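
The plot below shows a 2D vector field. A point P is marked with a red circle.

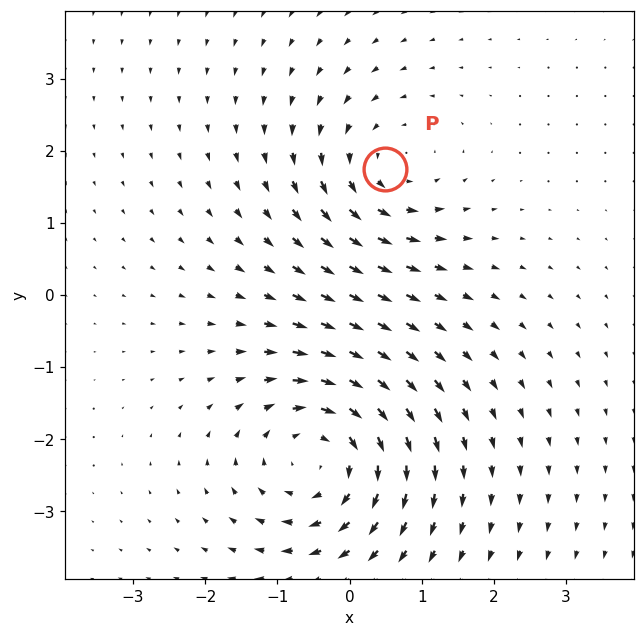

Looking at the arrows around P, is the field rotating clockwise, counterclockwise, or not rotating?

Near P at (0.5, 1.7) the arrows circulate counterclockwise. The curl (z-component) there is about +3; positive curl means counterclockwise rotation.

counterclockwise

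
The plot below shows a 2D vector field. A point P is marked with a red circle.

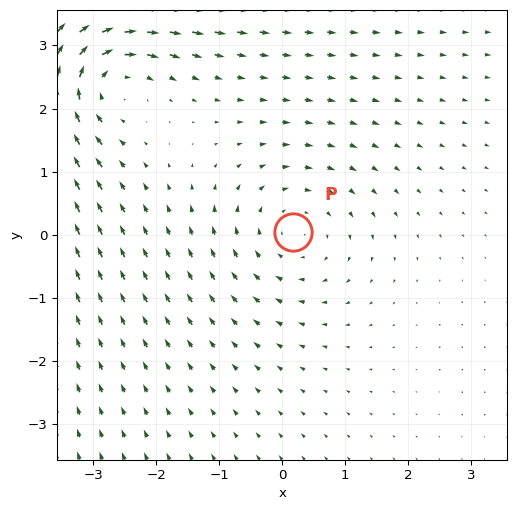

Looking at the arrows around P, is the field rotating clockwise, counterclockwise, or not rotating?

clockwise

Near P at (0.2, 0.0) the arrows circulate clockwise. The curl (z-component) there is about -2; negative curl means clockwise rotation.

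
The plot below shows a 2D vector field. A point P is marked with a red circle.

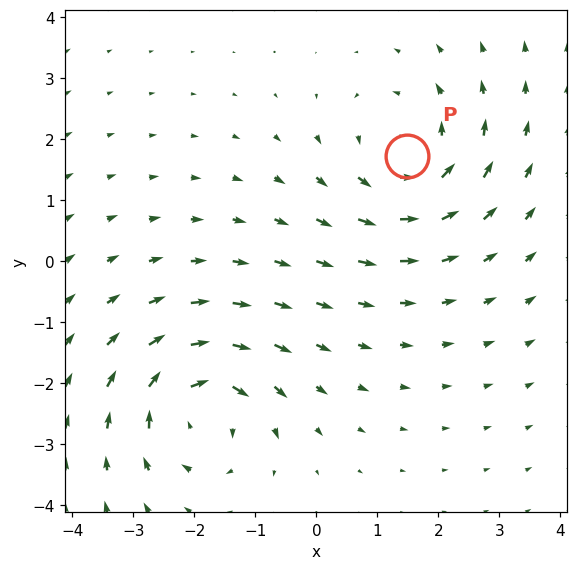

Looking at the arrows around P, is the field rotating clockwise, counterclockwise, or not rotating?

Near P at (1.5, 1.7) the arrows circulate counterclockwise. The curl (z-component) there is about +4; positive curl means counterclockwise rotation.

counterclockwise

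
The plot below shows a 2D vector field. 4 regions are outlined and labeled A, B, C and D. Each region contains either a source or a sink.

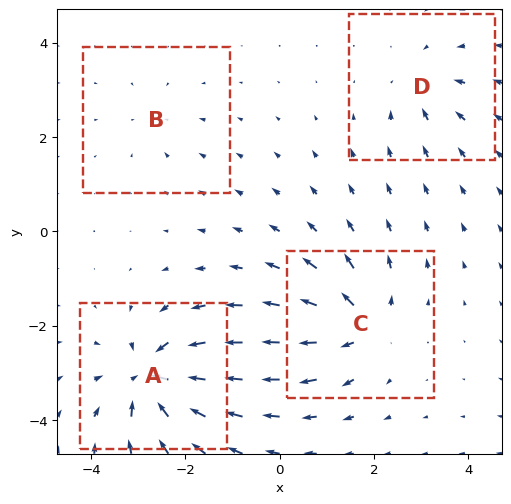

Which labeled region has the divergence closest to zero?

Divergence at each region's feature centre — A: about -8, B: about -3, C: about +7, D: about -4. Region B is closest to zero.

B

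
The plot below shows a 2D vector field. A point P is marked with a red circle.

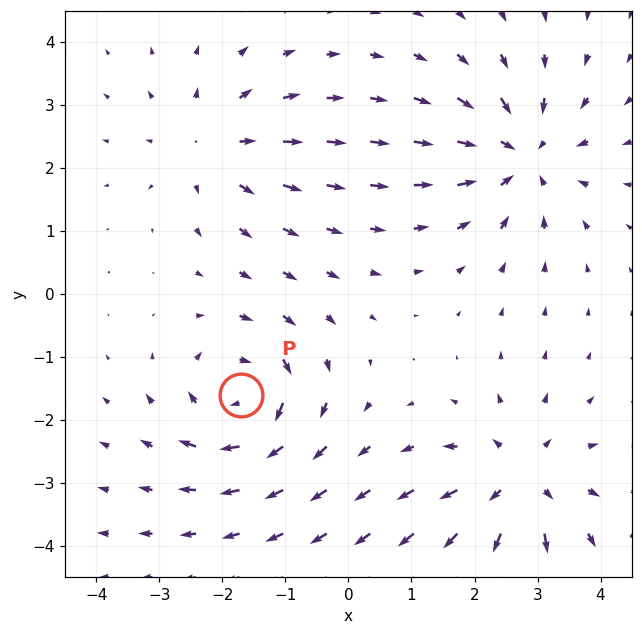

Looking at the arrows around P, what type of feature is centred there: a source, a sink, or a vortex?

vortex

At P (-1.7, -1.6) the arrows circulate clockwise. Divergence ≈0, curl about -5 — near-zero divergence with nonzero curl is a vortex.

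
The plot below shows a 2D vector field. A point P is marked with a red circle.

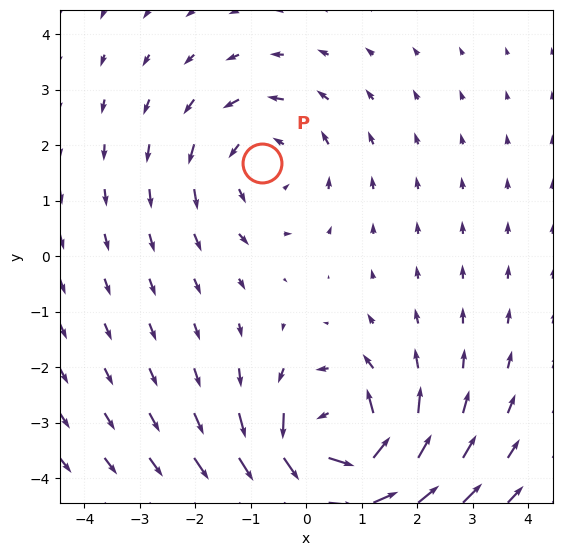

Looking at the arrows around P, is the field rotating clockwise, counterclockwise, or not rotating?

Near P at (-0.8, 1.7) the arrows circulate counterclockwise. The curl (z-component) there is about +2; positive curl means counterclockwise rotation.

counterclockwise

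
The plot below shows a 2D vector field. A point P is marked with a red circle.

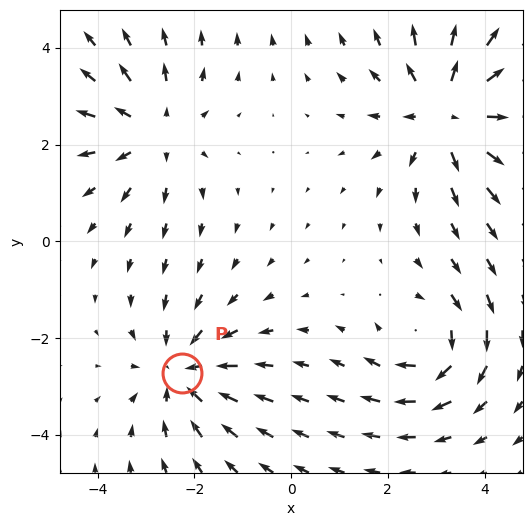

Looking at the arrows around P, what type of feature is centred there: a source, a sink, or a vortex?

At P (-2.2, -2.7) the arrows converge inward. Divergence about -3, curl ≈0 — negative divergence with near-zero curl is a sink.

sink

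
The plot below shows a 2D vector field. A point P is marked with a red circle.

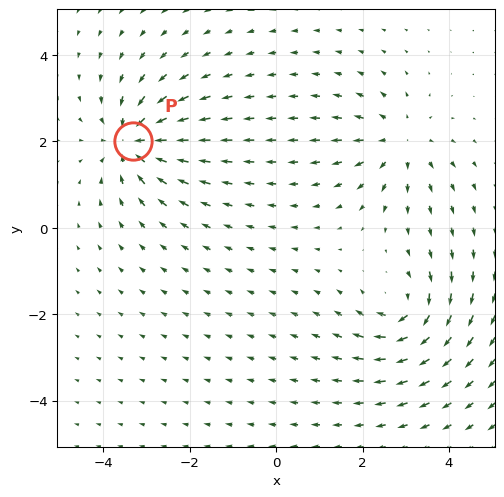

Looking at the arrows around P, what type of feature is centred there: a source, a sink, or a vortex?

sink

At P (-3.3, 2.0) the arrows converge inward. Divergence about -6, curl ≈0 — negative divergence with near-zero curl is a sink.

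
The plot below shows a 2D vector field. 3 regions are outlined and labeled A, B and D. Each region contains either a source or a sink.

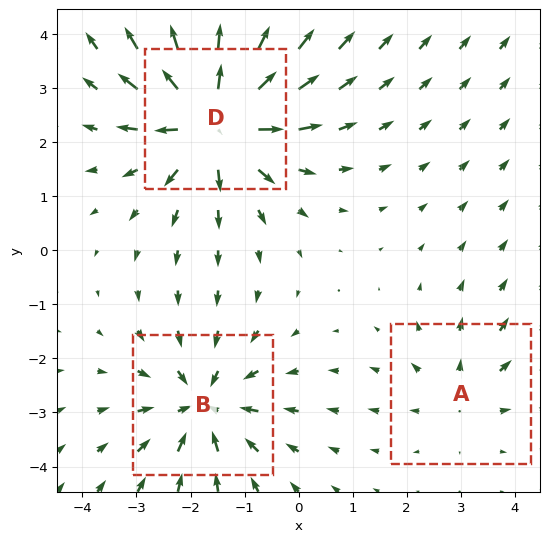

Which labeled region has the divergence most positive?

D

Divergence at each region's feature centre — A: about +2, B: about -4, D: about +5. Region D is most positive.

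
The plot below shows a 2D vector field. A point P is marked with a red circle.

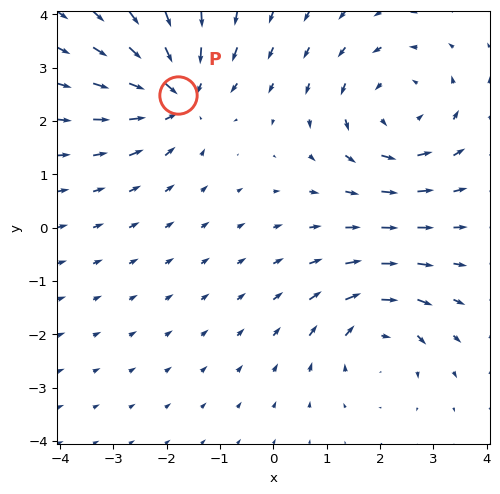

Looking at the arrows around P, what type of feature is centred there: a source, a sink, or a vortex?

sink

At P (-1.8, 2.5) the arrows converge inward. Divergence about -5, curl ≈0 — negative divergence with near-zero curl is a sink.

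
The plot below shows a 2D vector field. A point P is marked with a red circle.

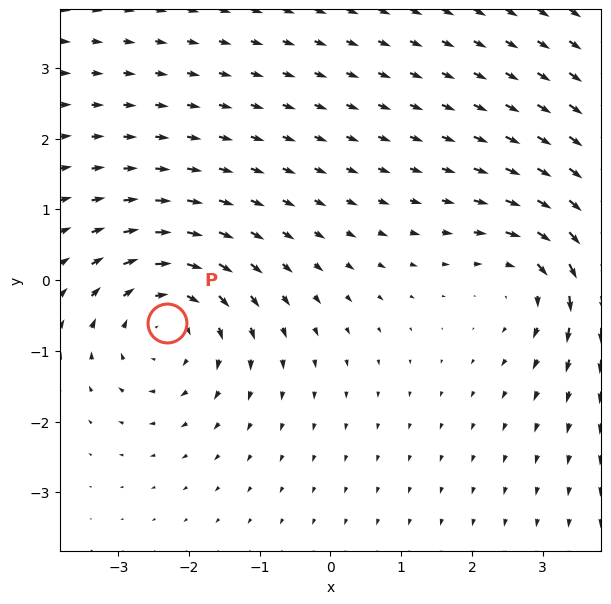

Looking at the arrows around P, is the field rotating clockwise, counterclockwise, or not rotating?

Near P at (-2.3, -0.6) the arrows circulate clockwise. The curl (z-component) there is about -4; negative curl means clockwise rotation.

clockwise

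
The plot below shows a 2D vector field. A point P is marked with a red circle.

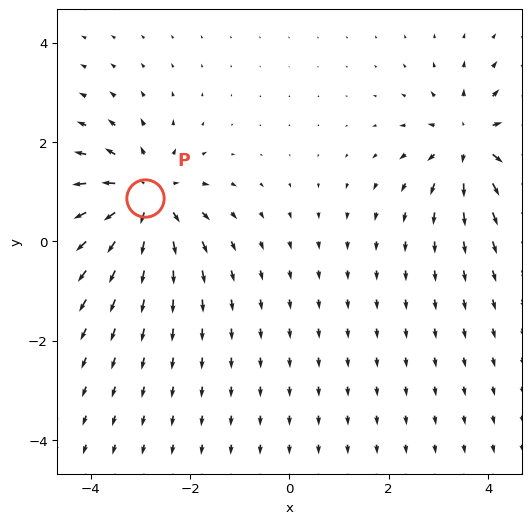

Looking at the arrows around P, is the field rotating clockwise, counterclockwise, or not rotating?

not rotating

Near P at (-2.9, 0.9) the arrows show no circulation. The curl there is ≈0.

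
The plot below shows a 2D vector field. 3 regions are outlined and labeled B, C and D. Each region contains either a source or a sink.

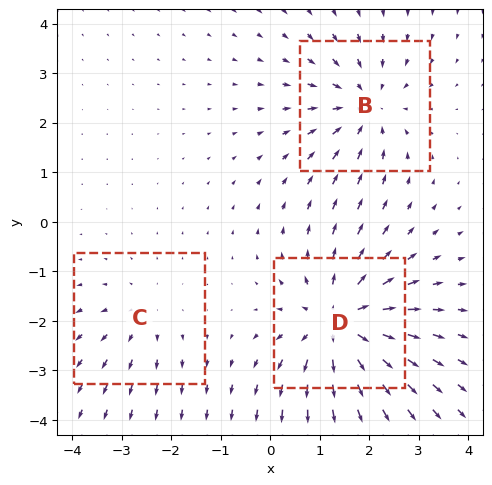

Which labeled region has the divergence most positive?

D

Divergence at each region's feature centre — B: about -3, C: about +2, D: about +4. Region D is most positive.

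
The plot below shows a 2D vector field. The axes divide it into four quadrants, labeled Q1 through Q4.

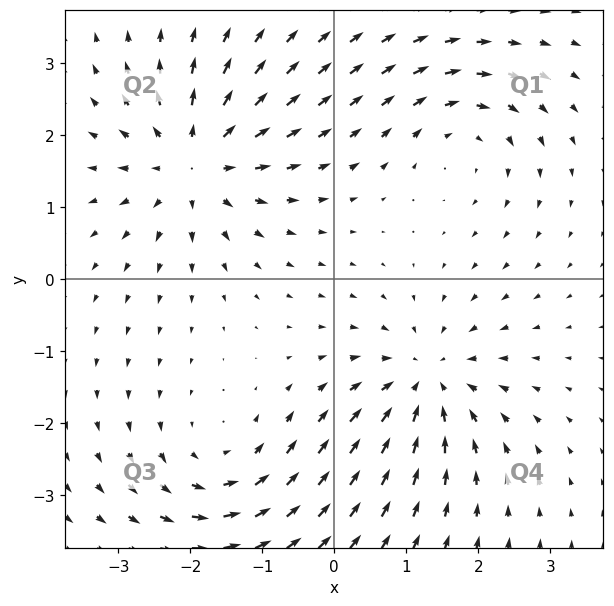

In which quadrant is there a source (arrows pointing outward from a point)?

Q2

The source sits at approximately (-1.9, 1.6), which lies in quadrant Q2. The divergence there is about +5, positive as expected for a source.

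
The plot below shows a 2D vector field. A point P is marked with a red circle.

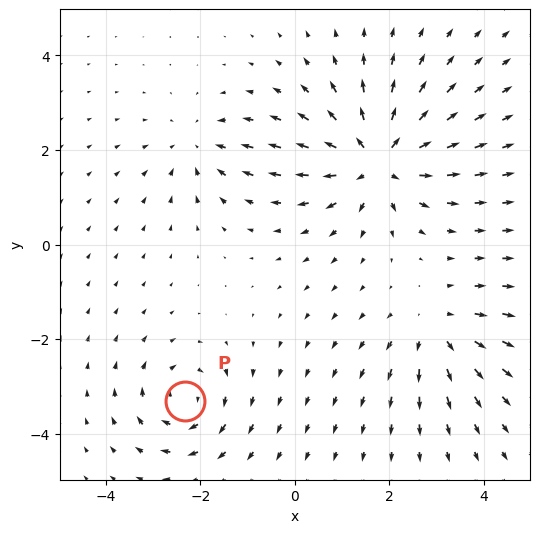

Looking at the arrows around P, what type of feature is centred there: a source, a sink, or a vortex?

vortex

At P (-2.3, -3.3) the arrows circulate clockwise. Divergence ≈0, curl about -4 — near-zero divergence with nonzero curl is a vortex.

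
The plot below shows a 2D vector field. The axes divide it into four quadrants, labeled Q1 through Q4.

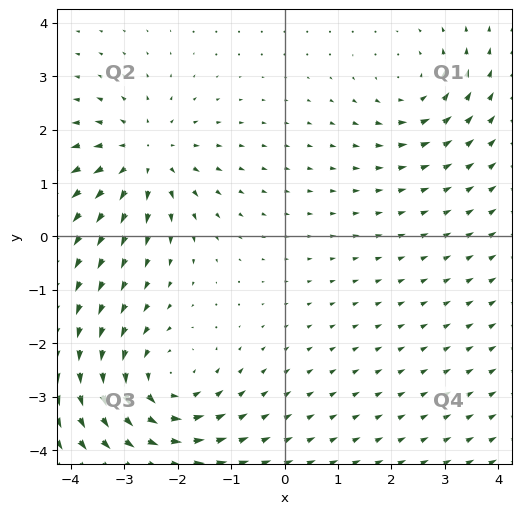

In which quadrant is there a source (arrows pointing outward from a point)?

Q2

The source sits at approximately (-2.6, 1.5), which lies in quadrant Q2. The divergence there is about +4, positive as expected for a source.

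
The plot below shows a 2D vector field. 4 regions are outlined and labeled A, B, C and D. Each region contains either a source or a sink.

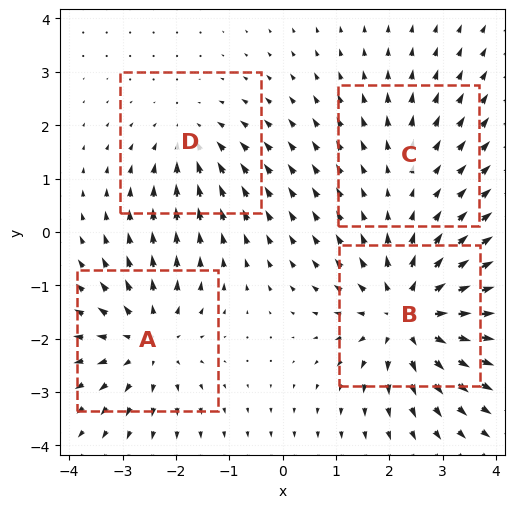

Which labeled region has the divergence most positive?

B

Divergence at each region's feature centre — A: about +5, B: about +6, C: about +2, D: about -3. Region B is most positive.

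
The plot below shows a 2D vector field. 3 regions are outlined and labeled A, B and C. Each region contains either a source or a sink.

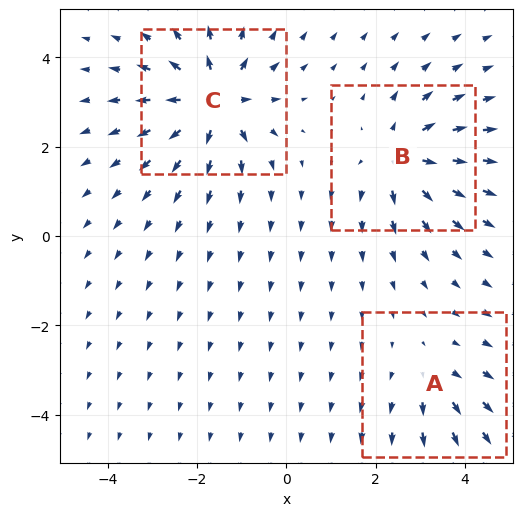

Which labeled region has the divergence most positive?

Divergence at each region's feature centre — A: about +2, B: about +4, C: about +6. Region C is most positive.

C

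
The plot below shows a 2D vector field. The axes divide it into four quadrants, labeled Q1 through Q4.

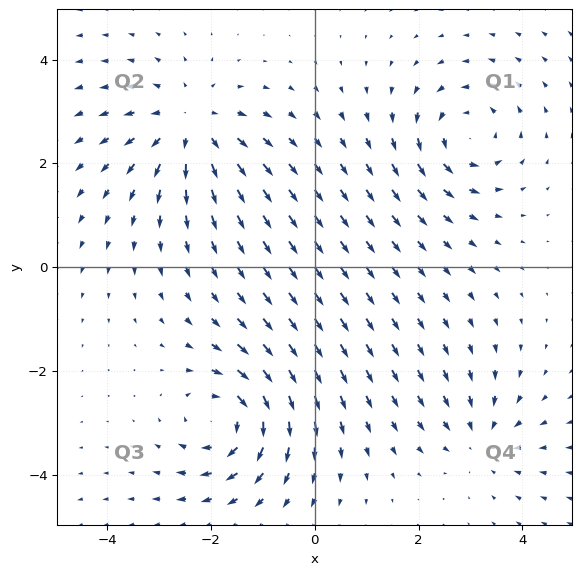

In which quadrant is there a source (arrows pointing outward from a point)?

Q2

The source sits at approximately (-2.4, 2.7), which lies in quadrant Q2. The divergence there is about +4, positive as expected for a source.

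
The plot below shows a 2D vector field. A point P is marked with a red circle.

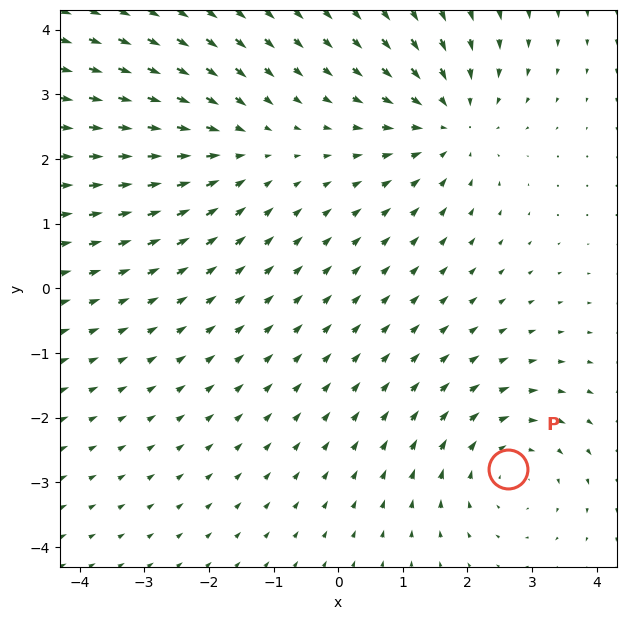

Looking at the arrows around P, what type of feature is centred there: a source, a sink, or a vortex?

vortex

At P (2.6, -2.8) the arrows circulate clockwise. Divergence ≈0, curl about -3 — near-zero divergence with nonzero curl is a vortex.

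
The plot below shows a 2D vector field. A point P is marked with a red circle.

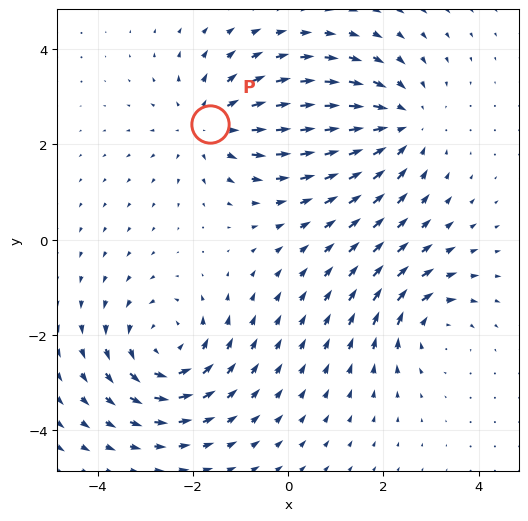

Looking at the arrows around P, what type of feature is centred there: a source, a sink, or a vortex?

source

At P (-1.6, 2.4) the arrows spread outward. Divergence about +4, curl ≈0 — positive divergence with near-zero curl is a source.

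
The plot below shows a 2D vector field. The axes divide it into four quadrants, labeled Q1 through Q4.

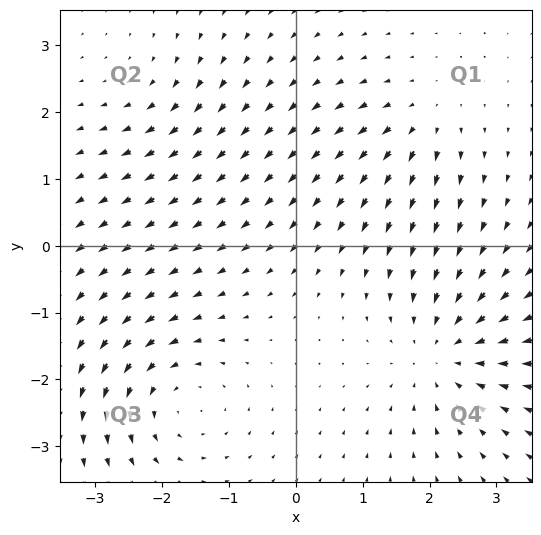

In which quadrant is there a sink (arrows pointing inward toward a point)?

The sink sits at approximately (2.2, -1.6), which lies in quadrant Q4. The divergence there is about -5, negative as expected for a sink.

Q4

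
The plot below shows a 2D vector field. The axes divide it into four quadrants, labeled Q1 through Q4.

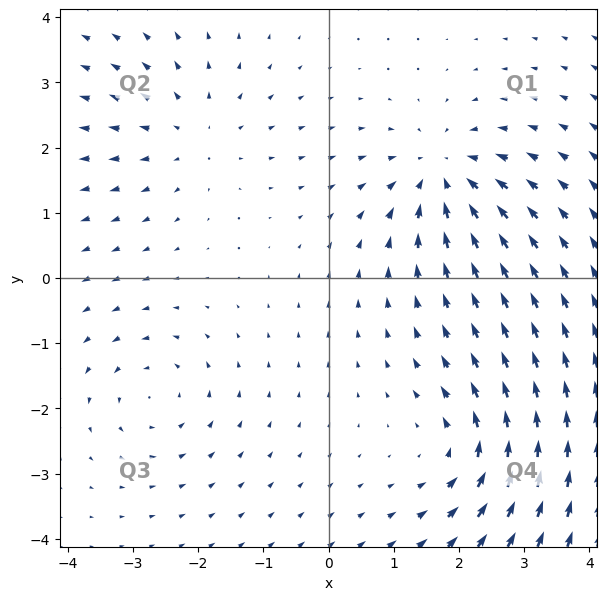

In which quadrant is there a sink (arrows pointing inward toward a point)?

The sink sits at approximately (1.8, 1.6), which lies in quadrant Q1. The divergence there is about -5, negative as expected for a sink.

Q1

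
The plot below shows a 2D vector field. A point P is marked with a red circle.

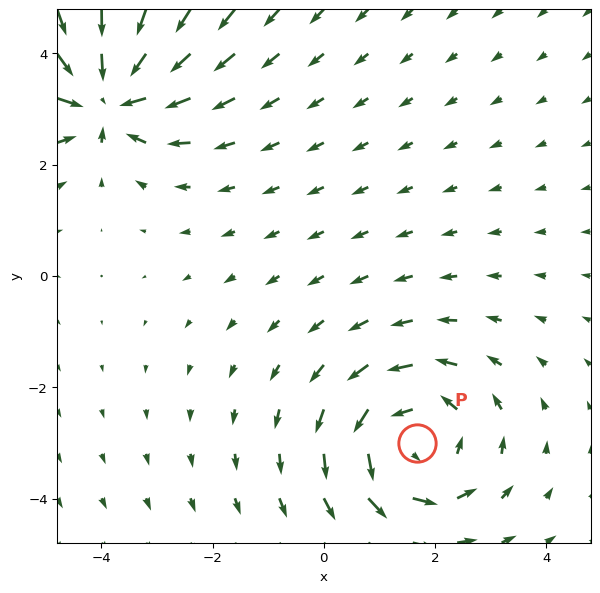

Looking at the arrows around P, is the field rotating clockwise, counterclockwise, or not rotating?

Near P at (1.7, -3.0) the arrows circulate counterclockwise. The curl (z-component) there is about +4; positive curl means counterclockwise rotation.

counterclockwise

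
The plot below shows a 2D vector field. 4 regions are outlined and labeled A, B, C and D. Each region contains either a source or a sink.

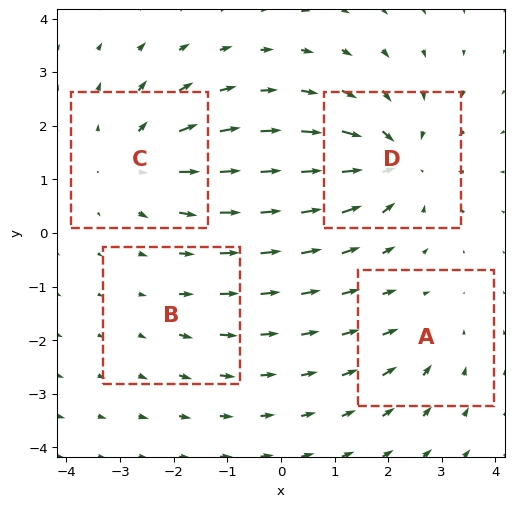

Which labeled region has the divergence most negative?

D

Divergence at each region's feature centre — A: about -3, B: about +2, C: about +5, D: about -6. Region D is most negative.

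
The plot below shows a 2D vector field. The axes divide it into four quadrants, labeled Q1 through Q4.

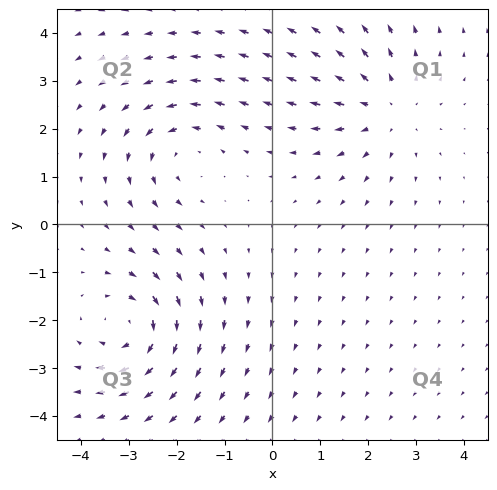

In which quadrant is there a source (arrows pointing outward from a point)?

Q1

The source sits at approximately (2.4, 2.4), which lies in quadrant Q1. The divergence there is about +3, positive as expected for a source.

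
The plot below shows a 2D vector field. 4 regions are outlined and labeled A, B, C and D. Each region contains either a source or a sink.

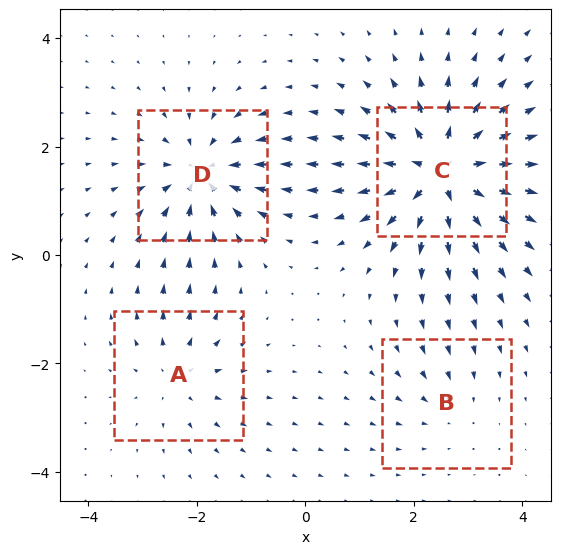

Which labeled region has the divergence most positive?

Divergence at each region's feature centre — A: about +4, B: about -2, C: about +8, D: about -6. Region C is most positive.

C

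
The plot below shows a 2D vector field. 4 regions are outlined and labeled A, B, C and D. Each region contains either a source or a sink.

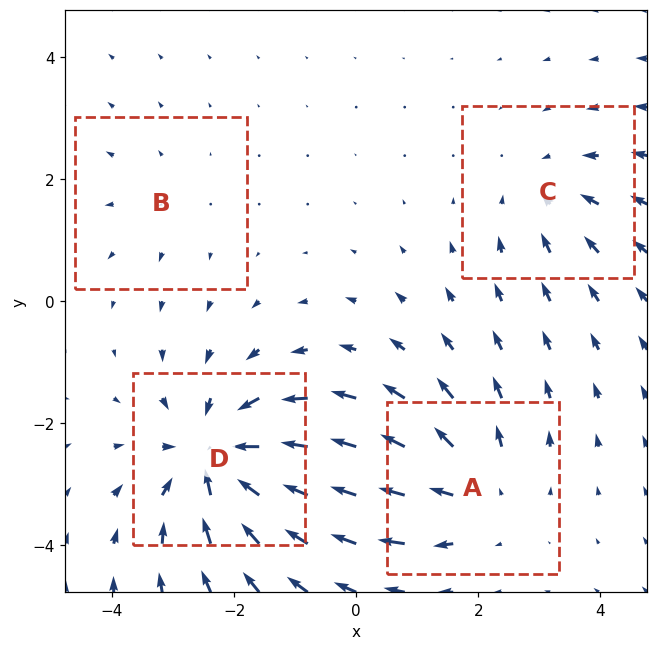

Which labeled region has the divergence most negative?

D

Divergence at each region's feature centre — A: about +4, B: about +2, C: about -3, D: about -7. Region D is most negative.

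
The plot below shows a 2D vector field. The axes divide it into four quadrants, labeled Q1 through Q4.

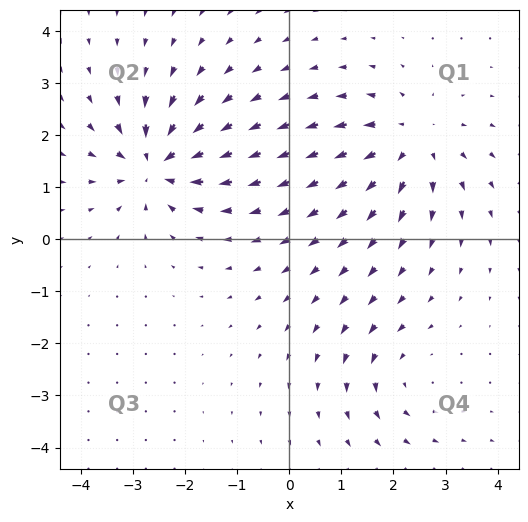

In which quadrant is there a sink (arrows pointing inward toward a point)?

The sink sits at approximately (-2.6, 1.4), which lies in quadrant Q2. The divergence there is about -5, negative as expected for a sink.

Q2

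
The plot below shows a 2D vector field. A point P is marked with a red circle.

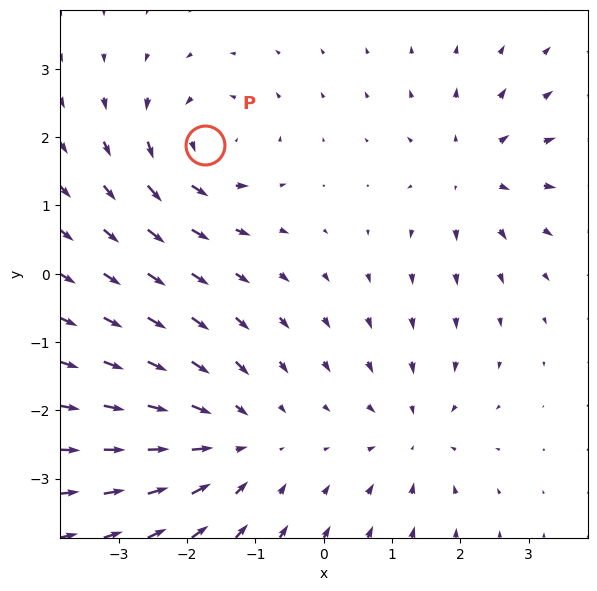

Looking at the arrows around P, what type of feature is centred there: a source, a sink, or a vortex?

vortex

At P (-1.7, 1.9) the arrows circulate counterclockwise. Divergence ≈0, curl about +4 — near-zero divergence with nonzero curl is a vortex.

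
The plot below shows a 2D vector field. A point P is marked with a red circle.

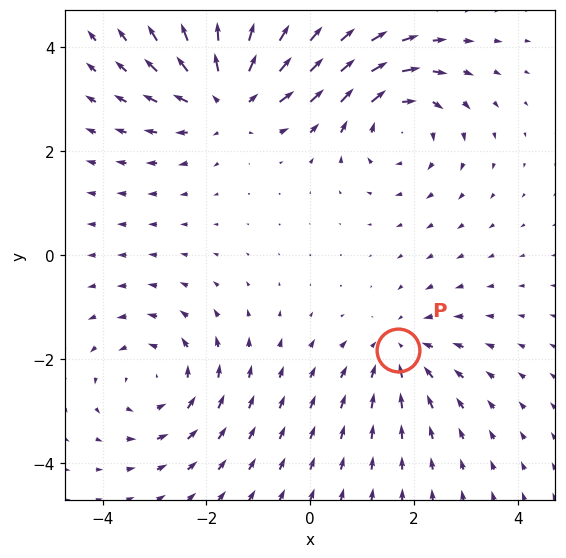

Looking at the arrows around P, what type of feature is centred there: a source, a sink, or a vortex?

At P (1.7, -1.8) the arrows converge inward. Divergence about -3, curl ≈0 — negative divergence with near-zero curl is a sink.

sink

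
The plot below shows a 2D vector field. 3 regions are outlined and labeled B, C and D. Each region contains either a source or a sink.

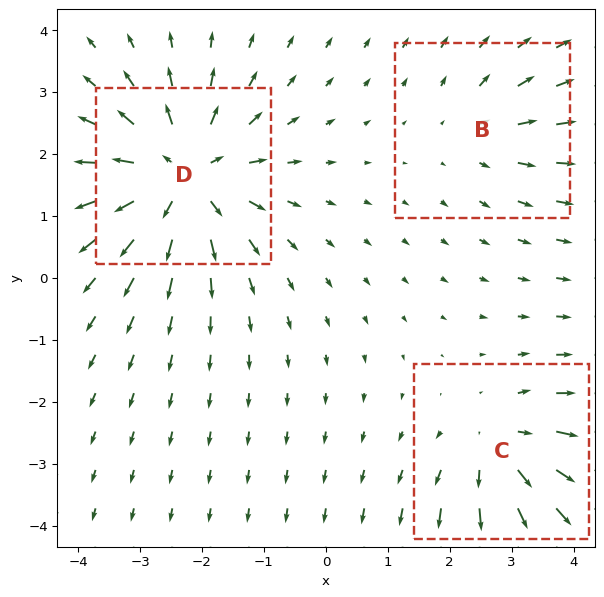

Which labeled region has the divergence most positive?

Divergence at each region's feature centre — B: about +2, C: about +3, D: about +5. Region D is most positive.

D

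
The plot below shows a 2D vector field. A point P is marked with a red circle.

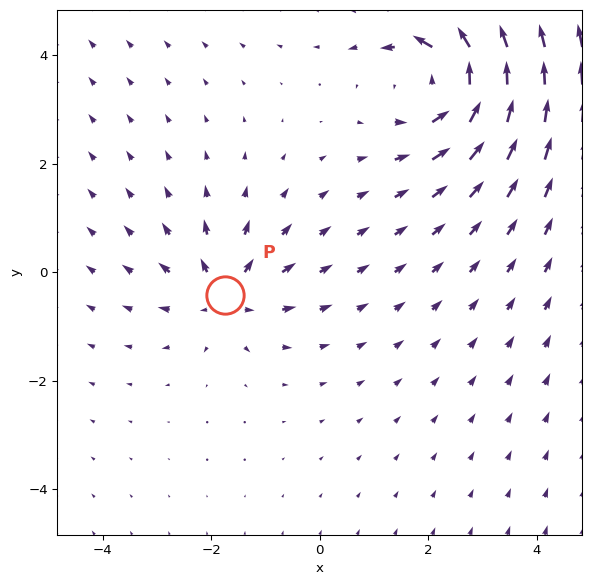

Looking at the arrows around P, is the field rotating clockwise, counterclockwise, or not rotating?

Near P at (-1.7, -0.4) the arrows show no circulation. The curl there is ≈0.

not rotating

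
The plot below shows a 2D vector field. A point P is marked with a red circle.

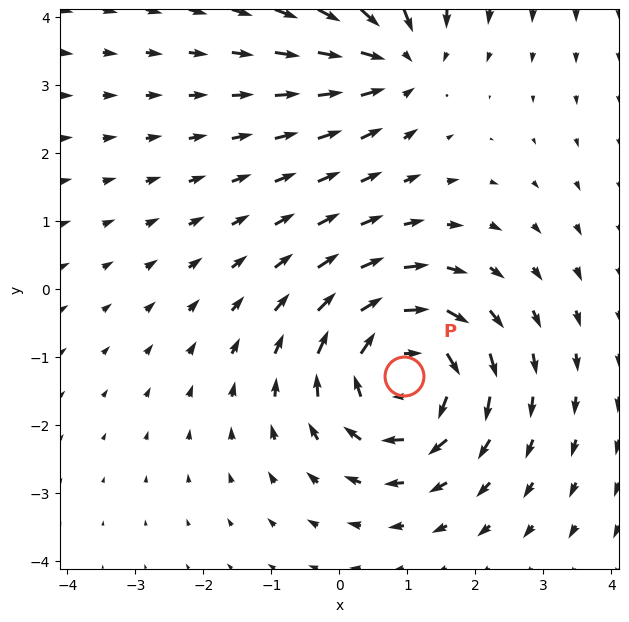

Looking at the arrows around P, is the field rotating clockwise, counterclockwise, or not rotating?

clockwise

Near P at (0.9, -1.3) the arrows circulate clockwise. The curl (z-component) there is about -4; negative curl means clockwise rotation.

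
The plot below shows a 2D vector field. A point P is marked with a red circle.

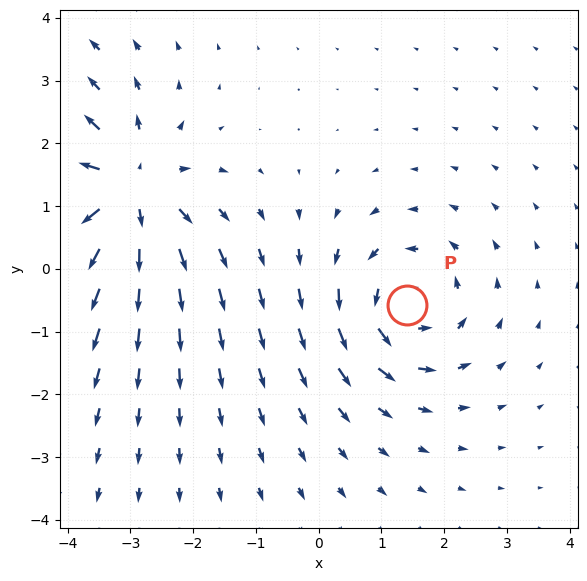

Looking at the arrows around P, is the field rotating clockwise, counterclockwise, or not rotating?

counterclockwise

Near P at (1.4, -0.6) the arrows circulate counterclockwise. The curl (z-component) there is about +4; positive curl means counterclockwise rotation.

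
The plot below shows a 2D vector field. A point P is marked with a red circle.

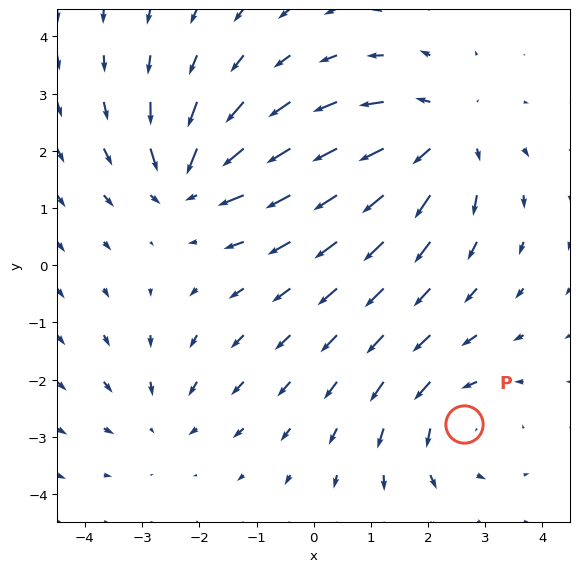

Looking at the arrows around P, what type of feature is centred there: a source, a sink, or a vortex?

vortex

At P (2.6, -2.8) the arrows circulate counterclockwise. Divergence ≈0, curl about +4 — near-zero divergence with nonzero curl is a vortex.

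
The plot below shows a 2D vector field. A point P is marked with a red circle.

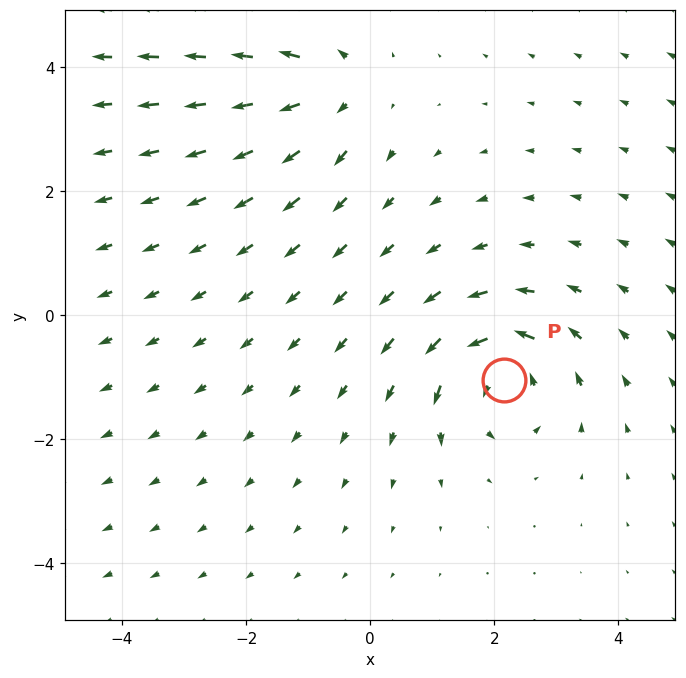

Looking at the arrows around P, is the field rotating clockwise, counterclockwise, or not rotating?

Near P at (2.2, -1.0) the arrows circulate counterclockwise. The curl (z-component) there is about +5; positive curl means counterclockwise rotation.

counterclockwise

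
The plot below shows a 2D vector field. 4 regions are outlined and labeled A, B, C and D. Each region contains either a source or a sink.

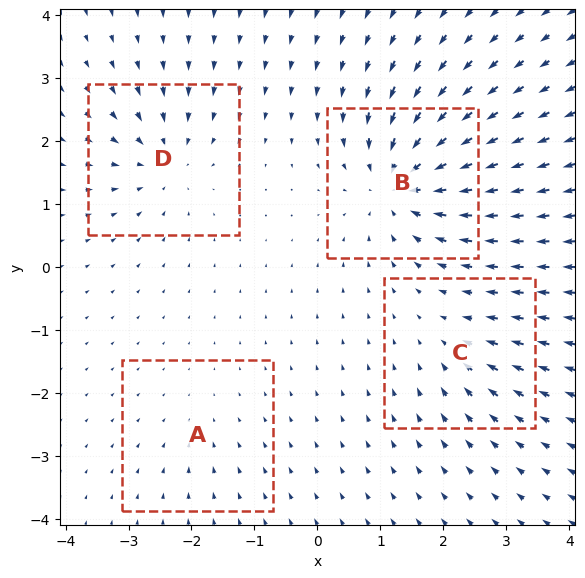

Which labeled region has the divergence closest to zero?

Divergence at each region's feature centre — A: about -2, B: about -9, C: about -4, D: about -6. Region A is closest to zero.

A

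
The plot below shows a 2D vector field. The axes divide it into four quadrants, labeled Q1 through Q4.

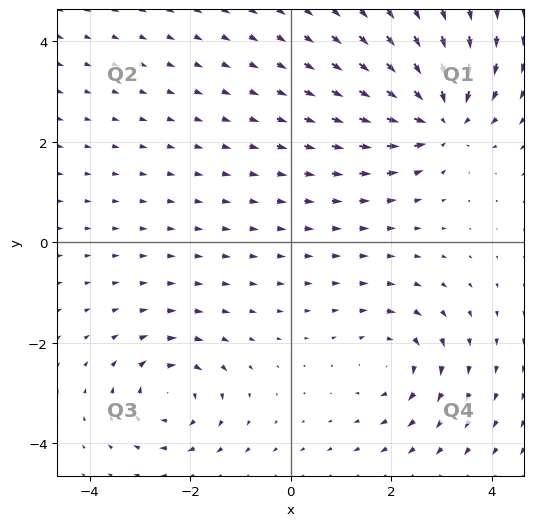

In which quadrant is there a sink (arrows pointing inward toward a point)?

Q1

The sink sits at approximately (3.0, 2.5), which lies in quadrant Q1. The divergence there is about -5, negative as expected for a sink.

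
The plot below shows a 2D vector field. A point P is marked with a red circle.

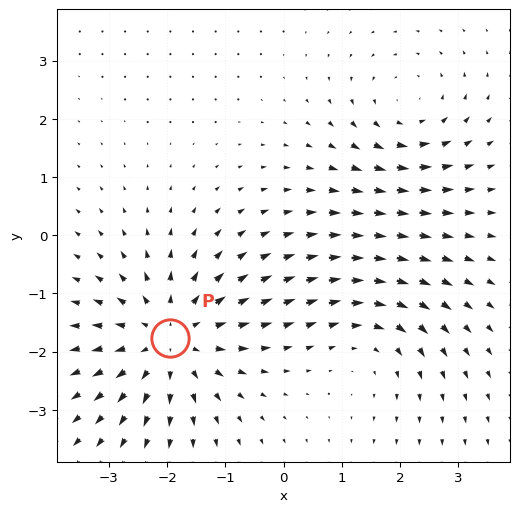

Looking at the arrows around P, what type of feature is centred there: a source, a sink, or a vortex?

source

At P (-2.0, -1.8) the arrows spread outward. Divergence about +5, curl ≈0 — positive divergence with near-zero curl is a source.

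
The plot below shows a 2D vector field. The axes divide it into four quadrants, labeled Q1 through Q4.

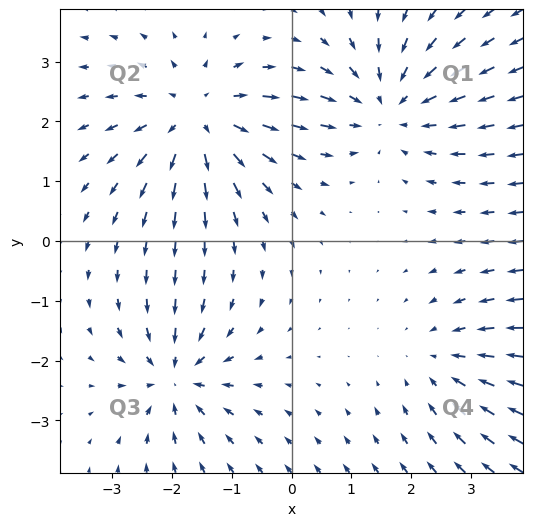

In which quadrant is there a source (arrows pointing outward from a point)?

Q2

The source sits at approximately (-1.6, 2.1), which lies in quadrant Q2. The divergence there is about +4, positive as expected for a source.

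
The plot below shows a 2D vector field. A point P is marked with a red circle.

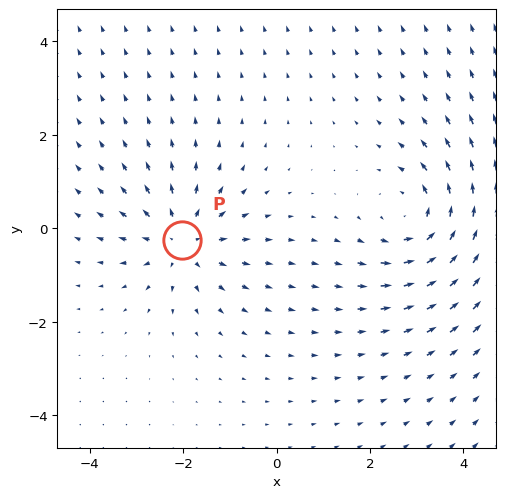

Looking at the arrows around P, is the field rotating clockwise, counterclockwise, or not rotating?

Near P at (-2.0, -0.3) the arrows show no circulation. The curl there is ≈0.

not rotating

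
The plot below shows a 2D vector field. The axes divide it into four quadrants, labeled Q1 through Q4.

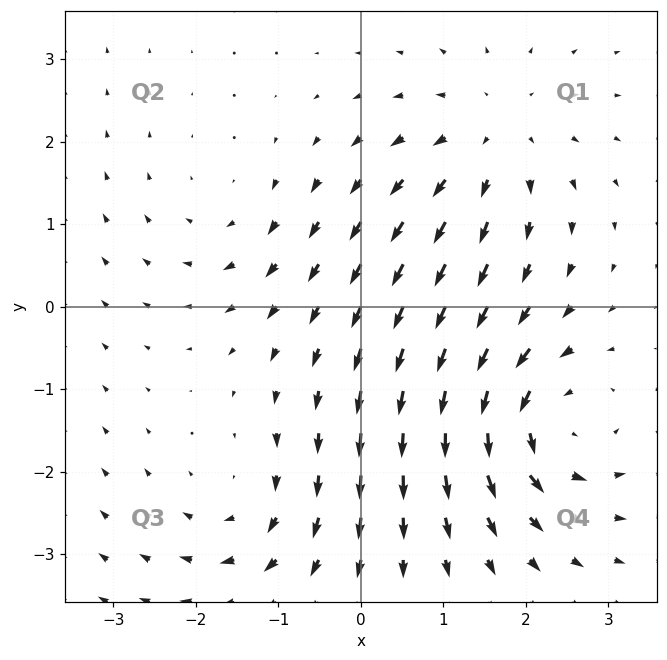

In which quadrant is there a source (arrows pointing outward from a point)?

The source sits at approximately (1.6, 2.0), which lies in quadrant Q1. The divergence there is about +4, positive as expected for a source.

Q1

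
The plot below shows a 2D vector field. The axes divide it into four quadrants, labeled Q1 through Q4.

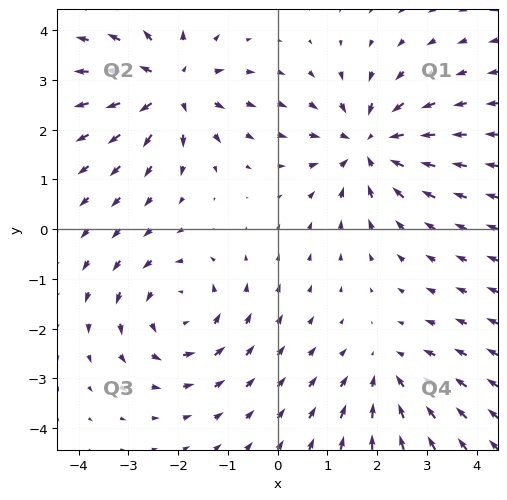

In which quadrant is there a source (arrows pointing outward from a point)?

The source sits at approximately (-2.2, 2.9), which lies in quadrant Q2. The divergence there is about +5, positive as expected for a source.

Q2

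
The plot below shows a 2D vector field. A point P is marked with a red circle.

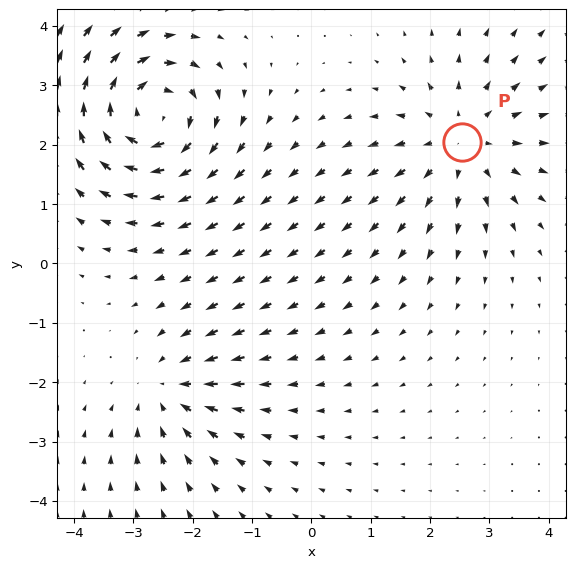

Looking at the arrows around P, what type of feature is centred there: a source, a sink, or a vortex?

At P (2.5, 2.0) the arrows spread outward. Divergence about +4, curl ≈0 — positive divergence with near-zero curl is a source.

source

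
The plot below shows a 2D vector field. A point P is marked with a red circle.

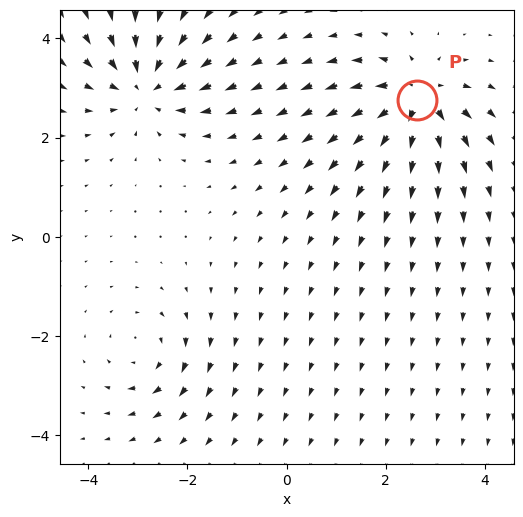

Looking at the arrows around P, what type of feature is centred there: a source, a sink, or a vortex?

source

At P (2.6, 2.8) the arrows spread outward. Divergence about +6, curl ≈0 — positive divergence with near-zero curl is a source.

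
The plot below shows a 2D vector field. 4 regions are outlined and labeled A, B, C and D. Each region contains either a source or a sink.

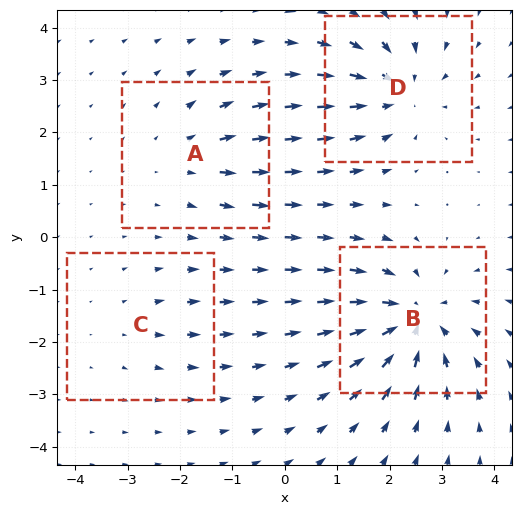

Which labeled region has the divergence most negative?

B

Divergence at each region's feature centre — A: about +3, B: about -7, C: about +2, D: about -5. Region B is most negative.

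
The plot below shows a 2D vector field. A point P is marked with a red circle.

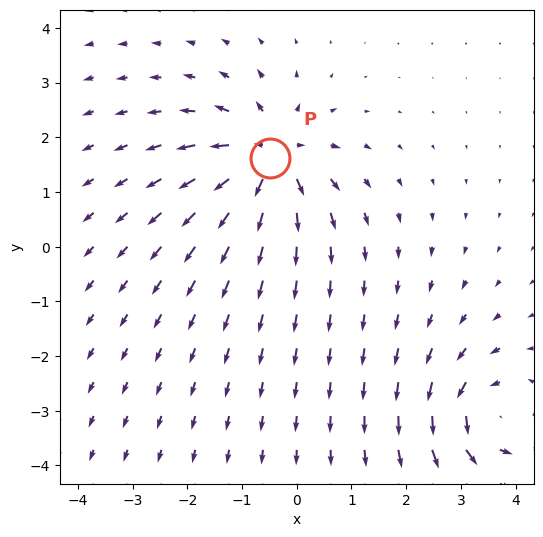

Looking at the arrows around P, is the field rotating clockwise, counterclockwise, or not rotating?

not rotating

Near P at (-0.5, 1.6) the arrows show no circulation. The curl there is ≈0.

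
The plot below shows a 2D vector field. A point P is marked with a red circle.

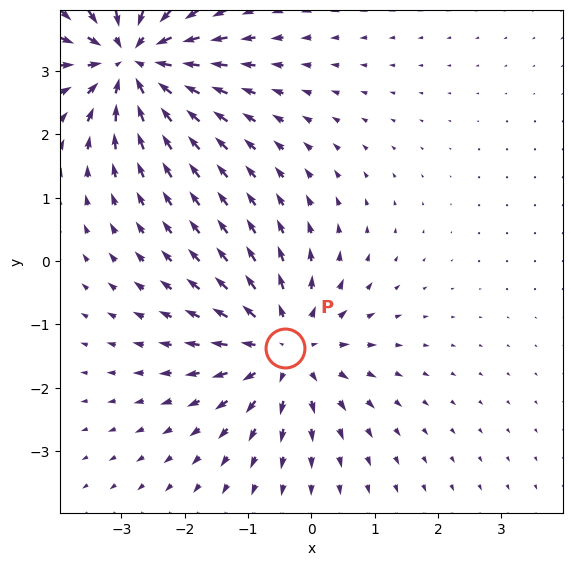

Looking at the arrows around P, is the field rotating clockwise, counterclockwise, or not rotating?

not rotating

Near P at (-0.4, -1.4) the arrows show no circulation. The curl there is ≈0.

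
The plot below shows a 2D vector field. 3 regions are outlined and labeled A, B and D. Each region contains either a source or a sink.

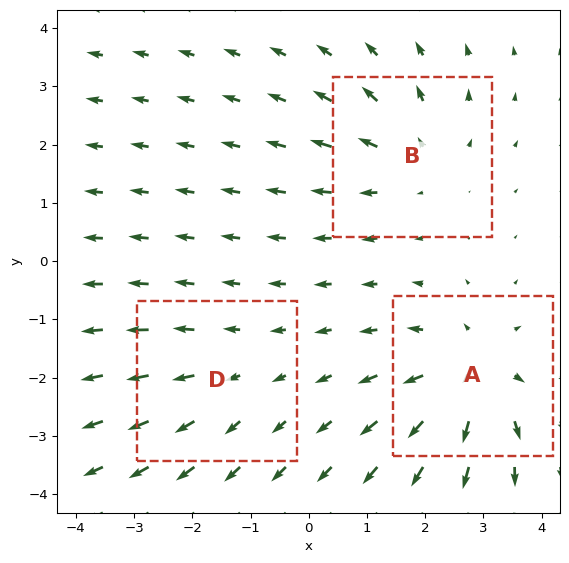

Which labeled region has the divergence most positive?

Divergence at each region's feature centre — A: about +4, B: about +3, D: about +2. Region A is most positive.

A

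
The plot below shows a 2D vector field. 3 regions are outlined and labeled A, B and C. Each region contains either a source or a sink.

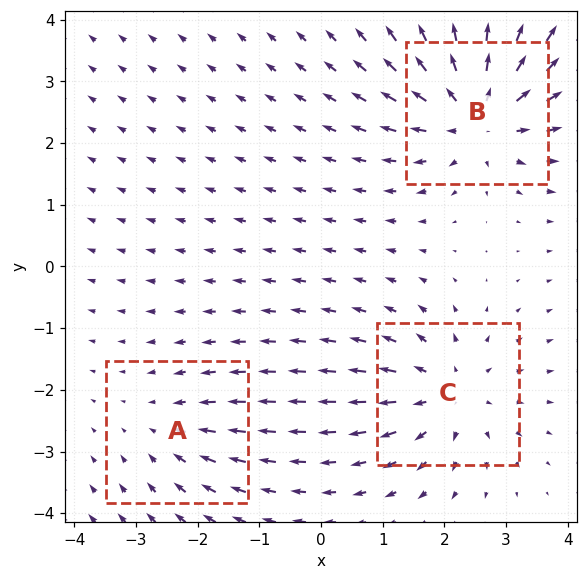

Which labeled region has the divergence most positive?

Divergence at each region's feature centre — A: about -2, B: about +5, C: about +4. Region B is most positive.

B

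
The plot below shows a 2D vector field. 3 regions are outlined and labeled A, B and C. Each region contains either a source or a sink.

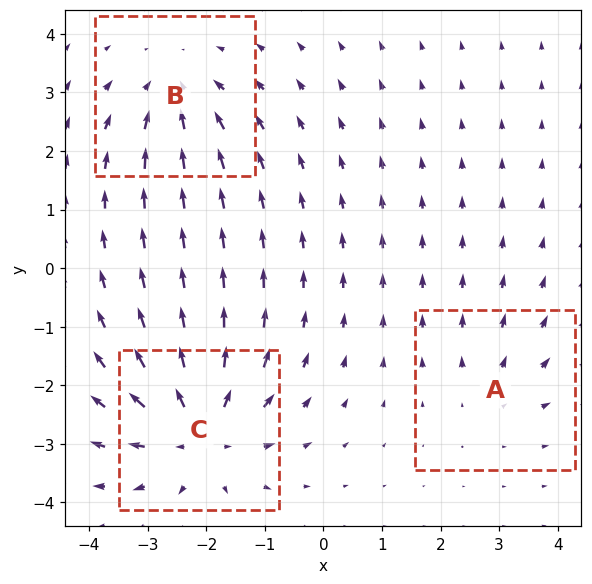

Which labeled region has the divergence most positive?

Divergence at each region's feature centre — A: about +2, B: about -3, C: about +5. Region C is most positive.

C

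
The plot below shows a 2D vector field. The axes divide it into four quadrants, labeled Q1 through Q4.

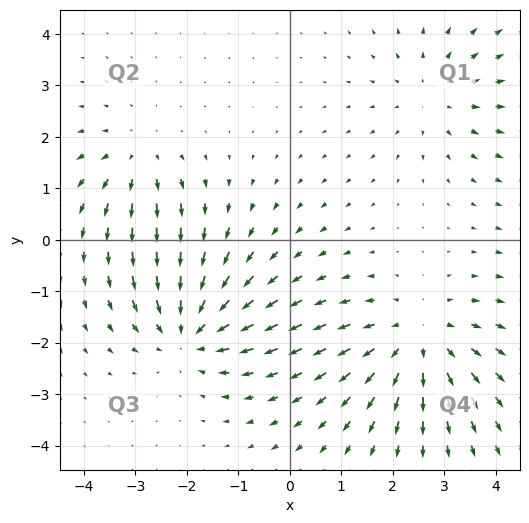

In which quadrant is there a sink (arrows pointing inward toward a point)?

The sink sits at approximately (-1.9, -1.8), which lies in quadrant Q3. The divergence there is about -5, negative as expected for a sink.

Q3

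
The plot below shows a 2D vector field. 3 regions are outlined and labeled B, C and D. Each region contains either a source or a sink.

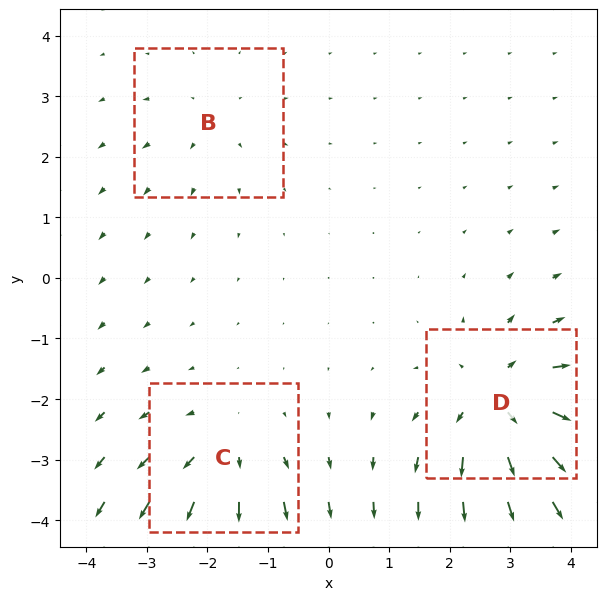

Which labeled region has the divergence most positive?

Divergence at each region's feature centre — B: about +2, C: about +3, D: about +5. Region D is most positive.

D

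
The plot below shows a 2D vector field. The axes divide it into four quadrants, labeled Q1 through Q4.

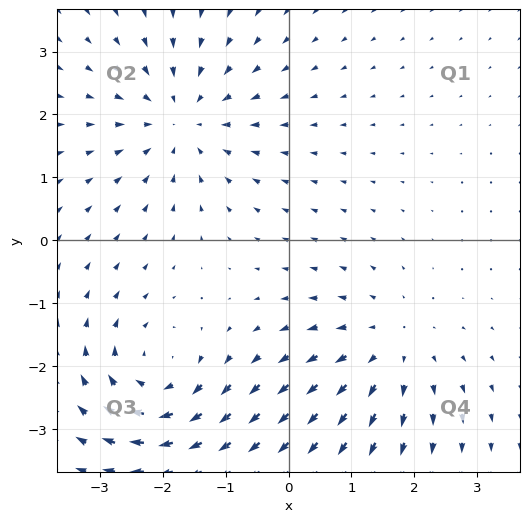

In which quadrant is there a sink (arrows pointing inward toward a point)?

Q2

The sink sits at approximately (-1.7, 1.9), which lies in quadrant Q2. The divergence there is about -4, negative as expected for a sink.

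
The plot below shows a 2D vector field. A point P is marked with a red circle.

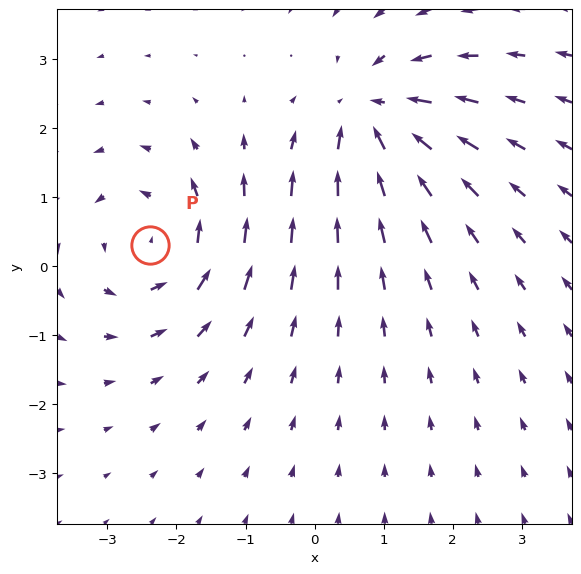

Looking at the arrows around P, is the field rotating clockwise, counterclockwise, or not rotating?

Near P at (-2.4, 0.3) the arrows circulate counterclockwise. The curl (z-component) there is about +3; positive curl means counterclockwise rotation.

counterclockwise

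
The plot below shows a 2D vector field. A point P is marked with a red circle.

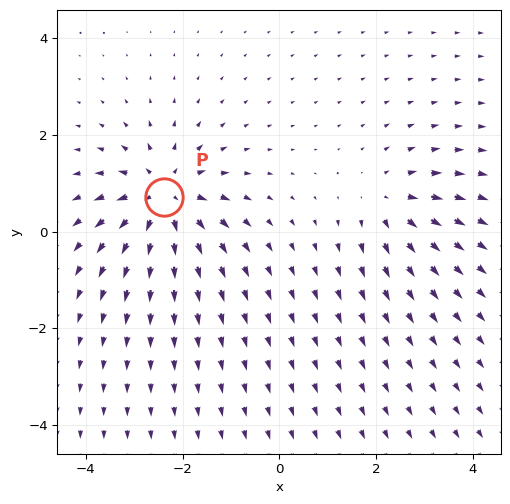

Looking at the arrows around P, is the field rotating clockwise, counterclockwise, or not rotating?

Near P at (-2.4, 0.7) the arrows show no circulation. The curl there is ≈0.

not rotating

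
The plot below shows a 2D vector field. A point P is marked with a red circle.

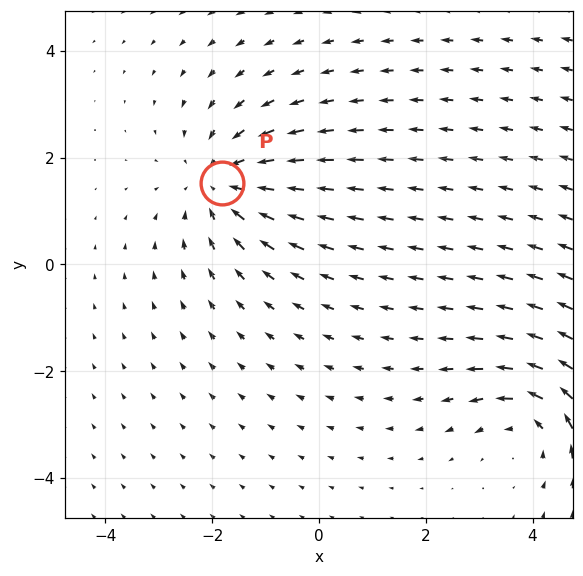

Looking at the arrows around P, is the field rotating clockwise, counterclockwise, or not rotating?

not rotating

Near P at (-1.8, 1.5) the arrows show no circulation. The curl there is ≈0.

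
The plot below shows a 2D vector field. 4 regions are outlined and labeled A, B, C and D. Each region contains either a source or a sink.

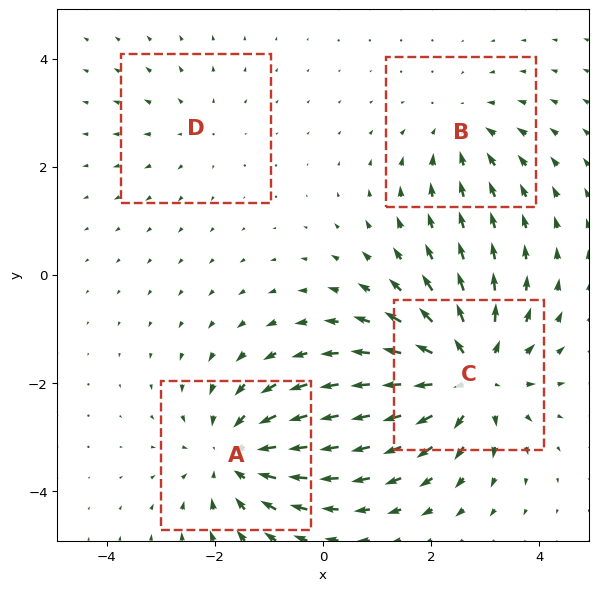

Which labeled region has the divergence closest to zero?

D

Divergence at each region's feature centre — A: about -5, B: about -3, C: about +6, D: about +2. Region D is closest to zero.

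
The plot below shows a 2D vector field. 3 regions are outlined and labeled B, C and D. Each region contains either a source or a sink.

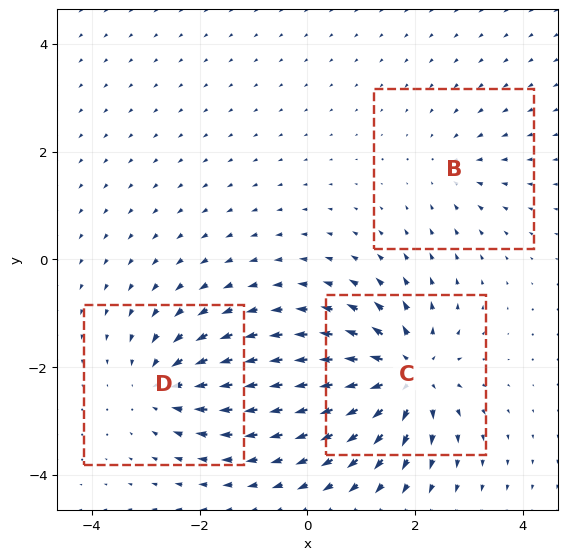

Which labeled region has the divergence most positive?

Divergence at each region's feature centre — B: about -2, C: about +6, D: about -4. Region C is most positive.

C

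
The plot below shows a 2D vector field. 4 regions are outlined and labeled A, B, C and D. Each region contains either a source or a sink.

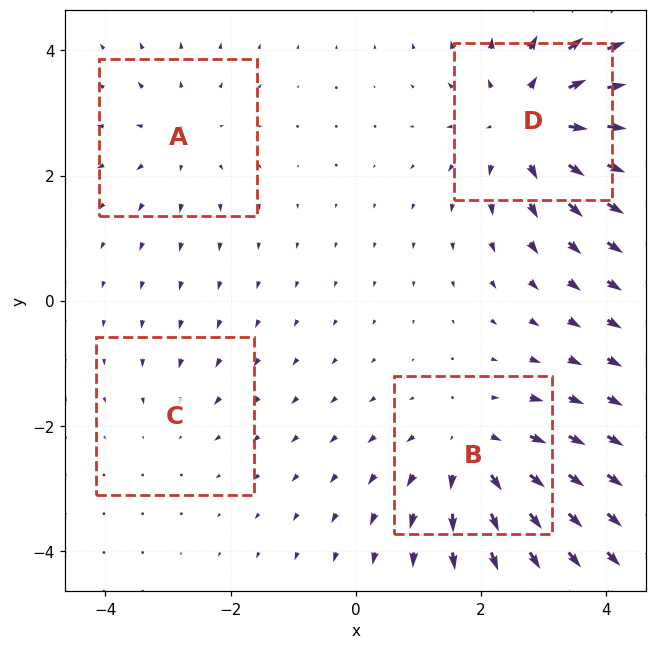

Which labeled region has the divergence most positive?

D

Divergence at each region's feature centre — A: about +3, B: about +5, C: about -2, D: about +6. Region D is most positive.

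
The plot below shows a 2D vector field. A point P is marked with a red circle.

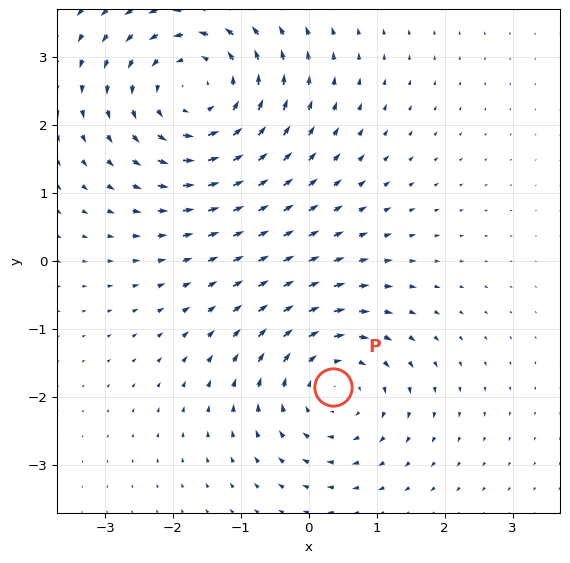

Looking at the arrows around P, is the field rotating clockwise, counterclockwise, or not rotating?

clockwise

Near P at (0.4, -1.8) the arrows circulate clockwise. The curl (z-component) there is about -3; negative curl means clockwise rotation.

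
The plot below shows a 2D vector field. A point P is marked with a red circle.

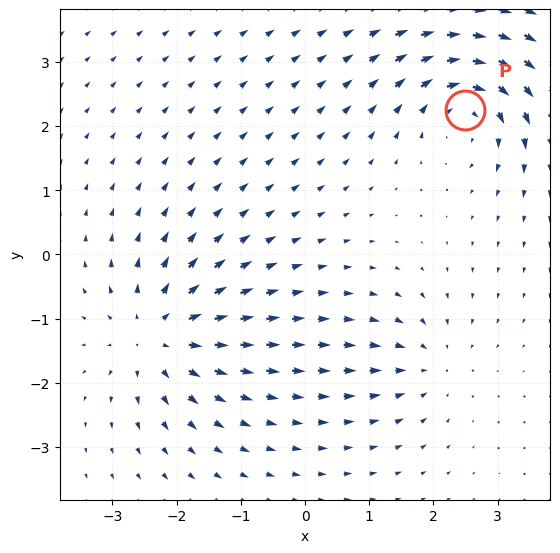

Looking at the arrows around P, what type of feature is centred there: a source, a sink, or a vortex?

At P (2.5, 2.2) the arrows circulate clockwise. Divergence ≈0, curl about -6 — near-zero divergence with nonzero curl is a vortex.

vortex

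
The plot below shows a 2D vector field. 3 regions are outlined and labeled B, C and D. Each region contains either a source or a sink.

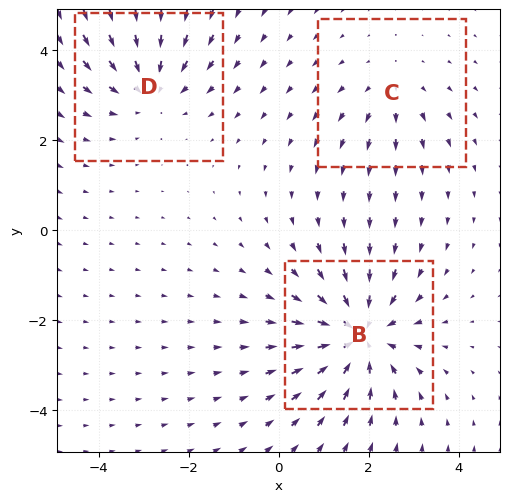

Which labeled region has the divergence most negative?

Divergence at each region's feature centre — B: about -5, C: about +2, D: about -3. Region B is most negative.

B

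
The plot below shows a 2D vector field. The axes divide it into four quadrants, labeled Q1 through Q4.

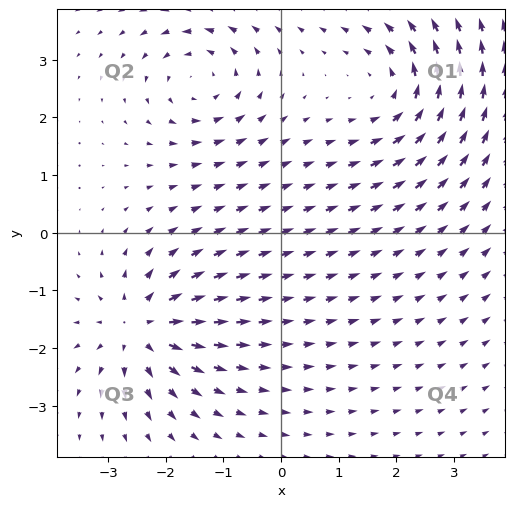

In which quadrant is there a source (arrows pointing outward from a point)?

The source sits at approximately (-2.4, -1.6), which lies in quadrant Q3. The divergence there is about +6, positive as expected for a source.

Q3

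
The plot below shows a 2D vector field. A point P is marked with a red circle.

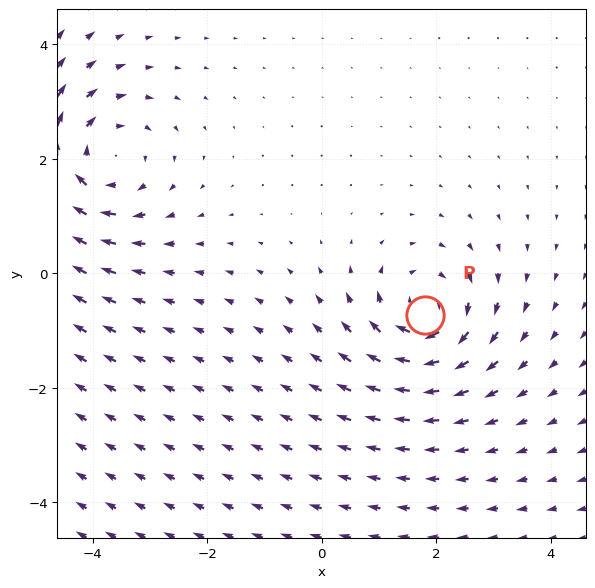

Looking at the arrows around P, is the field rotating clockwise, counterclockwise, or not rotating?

Near P at (1.8, -0.7) the arrows circulate clockwise. The curl (z-component) there is about -4; negative curl means clockwise rotation.

clockwise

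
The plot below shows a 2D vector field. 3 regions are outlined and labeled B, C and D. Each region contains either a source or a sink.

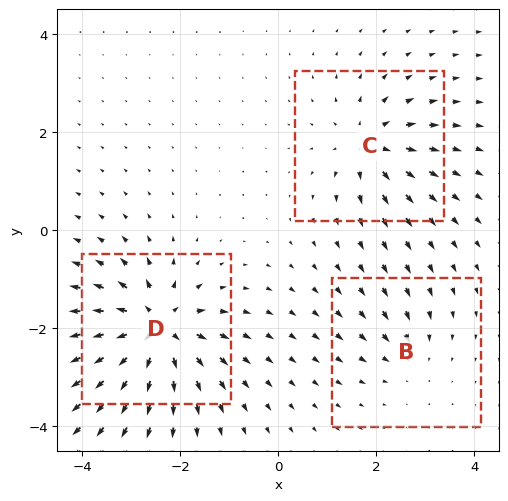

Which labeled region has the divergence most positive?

Divergence at each region's feature centre — B: about -2, C: about +4, D: about +7. Region D is most positive.

D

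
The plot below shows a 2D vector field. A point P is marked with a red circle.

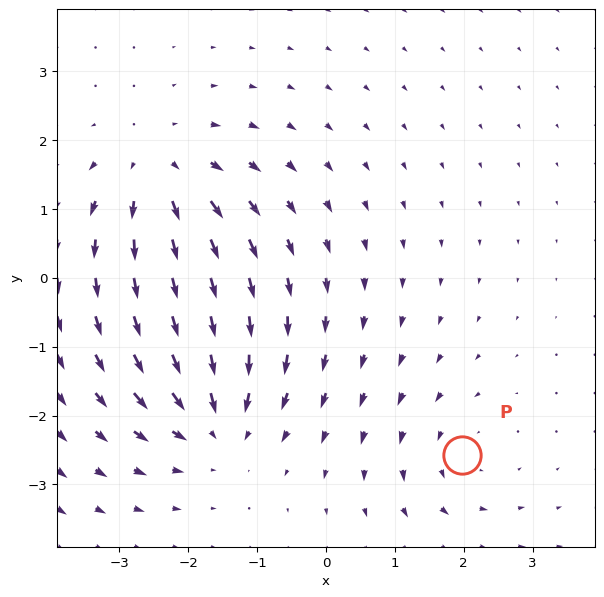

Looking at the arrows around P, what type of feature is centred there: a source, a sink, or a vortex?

vortex

At P (2.0, -2.6) the arrows circulate counterclockwise. Divergence ≈0, curl about +3 — near-zero divergence with nonzero curl is a vortex.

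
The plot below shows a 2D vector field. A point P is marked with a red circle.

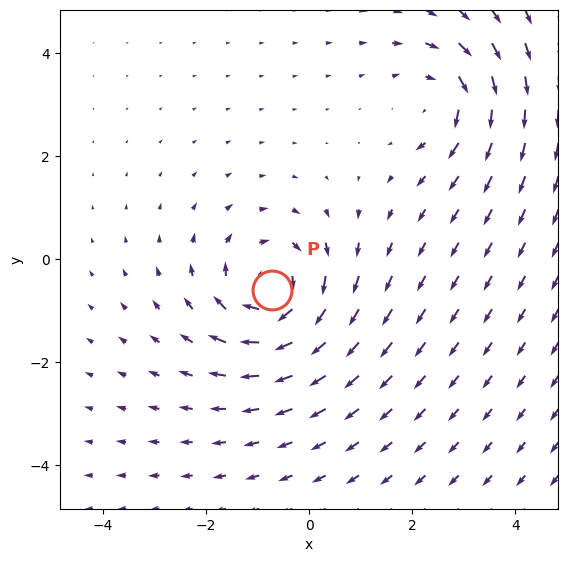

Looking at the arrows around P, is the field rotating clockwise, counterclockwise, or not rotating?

Near P at (-0.7, -0.6) the arrows circulate clockwise. The curl (z-component) there is about -5; negative curl means clockwise rotation.

clockwise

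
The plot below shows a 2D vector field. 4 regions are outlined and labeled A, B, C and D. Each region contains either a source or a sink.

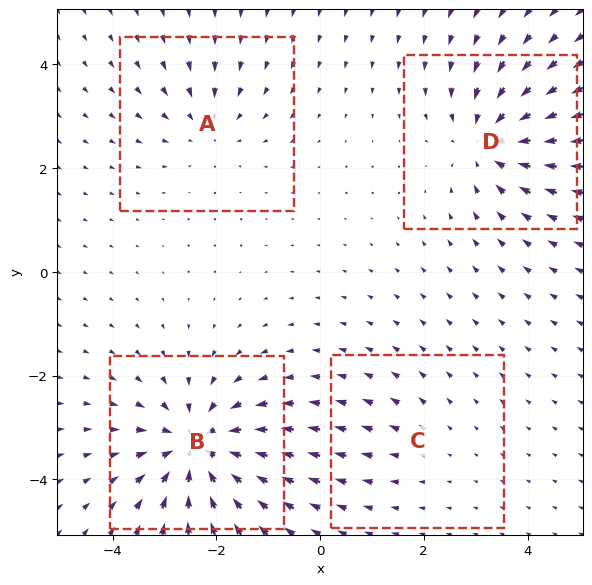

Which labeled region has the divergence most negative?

B

Divergence at each region's feature centre — A: about -3, B: about -7, C: about +2, D: about -5. Region B is most negative.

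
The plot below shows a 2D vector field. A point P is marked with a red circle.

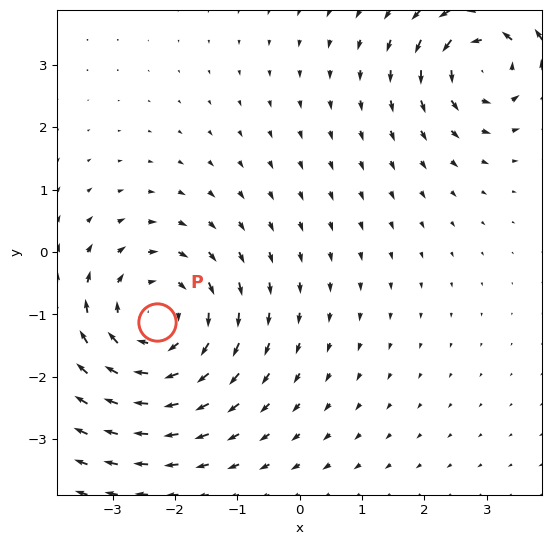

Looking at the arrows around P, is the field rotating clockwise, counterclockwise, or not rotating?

Near P at (-2.3, -1.1) the arrows circulate clockwise. The curl (z-component) there is about -3; negative curl means clockwise rotation.

clockwise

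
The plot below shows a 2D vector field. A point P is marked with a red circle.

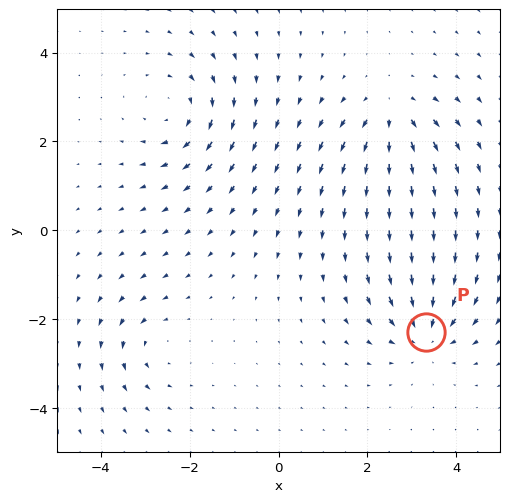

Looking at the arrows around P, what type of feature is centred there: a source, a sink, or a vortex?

At P (3.3, -2.3) the arrows converge inward. Divergence about -5, curl ≈0 — negative divergence with near-zero curl is a sink.

sink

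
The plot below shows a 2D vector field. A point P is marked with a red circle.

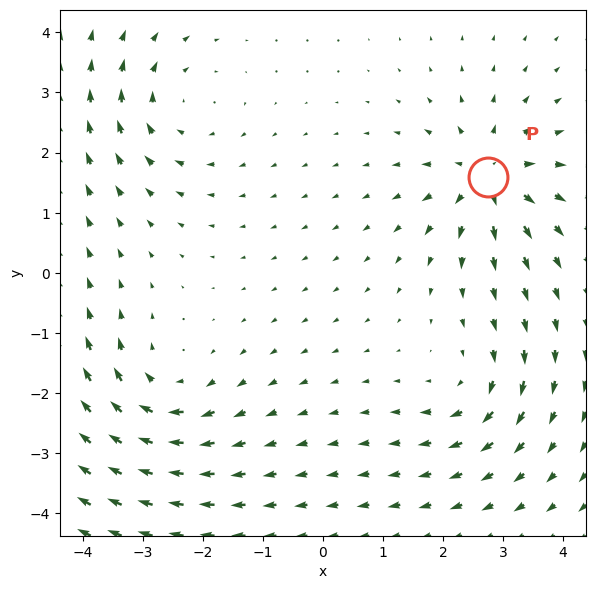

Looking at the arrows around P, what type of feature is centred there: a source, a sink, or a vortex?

source

At P (2.8, 1.6) the arrows spread outward. Divergence about +7, curl ≈0 — positive divergence with near-zero curl is a source.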